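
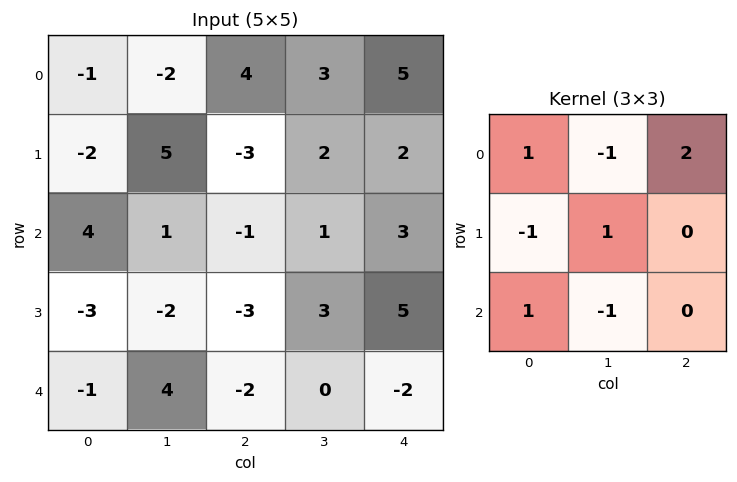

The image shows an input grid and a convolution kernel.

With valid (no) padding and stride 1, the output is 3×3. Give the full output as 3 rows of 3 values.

19 -6 14
-17 11 -5
-3 9 8

Output[0,0]: The receptive field on the input at this output position is [-1 -2 4 / -2 5 -3 / 4 1 -1]. Elementwise product with the kernel and sum: -1·1 + -2·-1 + 4·2 + -2·-1 + 5·1 + 4·1 + 1·-1.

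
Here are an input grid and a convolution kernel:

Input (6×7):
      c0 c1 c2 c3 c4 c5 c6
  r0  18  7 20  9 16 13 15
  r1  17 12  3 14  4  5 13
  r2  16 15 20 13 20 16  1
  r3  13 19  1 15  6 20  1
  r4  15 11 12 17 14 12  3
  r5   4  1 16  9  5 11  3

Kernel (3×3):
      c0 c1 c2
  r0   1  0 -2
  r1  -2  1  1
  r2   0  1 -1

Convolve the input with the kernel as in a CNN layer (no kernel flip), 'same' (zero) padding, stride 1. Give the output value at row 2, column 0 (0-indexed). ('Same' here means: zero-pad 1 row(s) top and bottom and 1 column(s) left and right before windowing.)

1

The receptive field on the zero-padded input at this output position is [0 17 12 / 0 16 15 / 0 13 19]. Elementwise product with the kernel and sum: 0·1 + 12·-2 + 0·-2 + 16·1 + 15·1 + 13·1 + 19·-1.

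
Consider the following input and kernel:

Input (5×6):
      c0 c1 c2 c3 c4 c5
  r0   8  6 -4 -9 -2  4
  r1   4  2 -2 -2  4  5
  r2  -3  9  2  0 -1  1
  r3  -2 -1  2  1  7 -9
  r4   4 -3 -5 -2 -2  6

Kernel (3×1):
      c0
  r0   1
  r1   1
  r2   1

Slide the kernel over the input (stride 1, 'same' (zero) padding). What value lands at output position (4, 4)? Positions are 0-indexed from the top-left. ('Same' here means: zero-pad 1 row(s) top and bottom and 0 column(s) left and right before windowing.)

5

The receptive field on the zero-padded input at this output position is [7 / -2 / 0]. Elementwise product with the kernel and sum: 7·1 + -2·1 + 0·1.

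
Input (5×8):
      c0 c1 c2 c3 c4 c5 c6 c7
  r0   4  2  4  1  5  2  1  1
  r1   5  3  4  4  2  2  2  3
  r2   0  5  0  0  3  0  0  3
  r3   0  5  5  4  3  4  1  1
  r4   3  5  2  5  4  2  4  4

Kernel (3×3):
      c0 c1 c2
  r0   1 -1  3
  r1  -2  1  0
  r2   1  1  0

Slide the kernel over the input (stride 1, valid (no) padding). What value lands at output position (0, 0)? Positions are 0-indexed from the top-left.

The receptive field on the input at this output position is [4 2 4 / 5 3 4 / 0 5 0]. Elementwise product with the kernel and sum: 4·1 + 2·-1 + 4·3 + 5·-2 + 3·1 + 0·1 + 5·1.

12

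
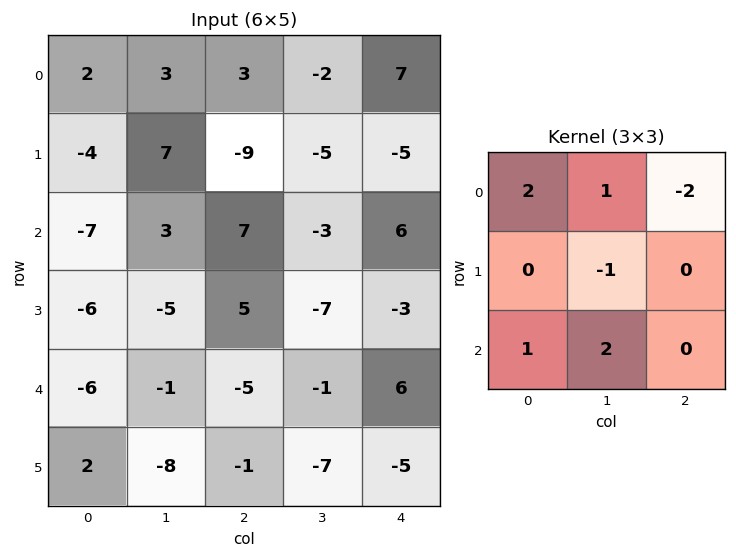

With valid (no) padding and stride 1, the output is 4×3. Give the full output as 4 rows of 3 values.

Output[0,0]: The receptive field on the input at this output position is [2 3 3 / -4 7 -9 / -7 3 7]. Elementwise product with the kernel and sum: 2·2 + 3·1 + 3·-2 + 7·-1 + -7·1 + 3·2.

-7 39 -4
-2 13 -19
-28 3 -1
-40 4 -5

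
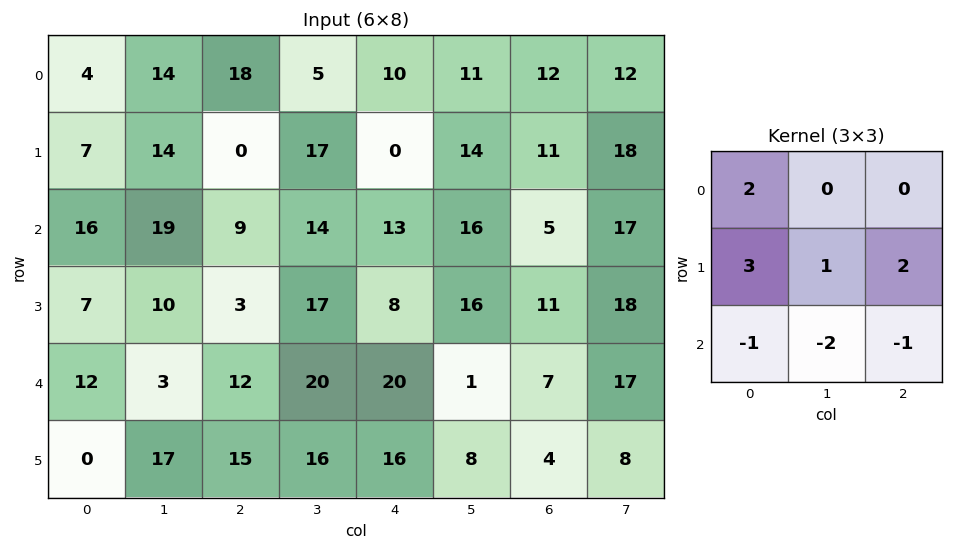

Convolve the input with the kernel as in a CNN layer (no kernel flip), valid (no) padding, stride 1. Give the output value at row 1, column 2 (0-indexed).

22

The receptive field on the input at this output position is [0 17 0 / 9 14 13 / 3 17 8]. Elementwise product with the kernel and sum: 0·2 + 9·3 + 14·1 + 13·2 + 3·-1 + 17·-2 + 8·-1.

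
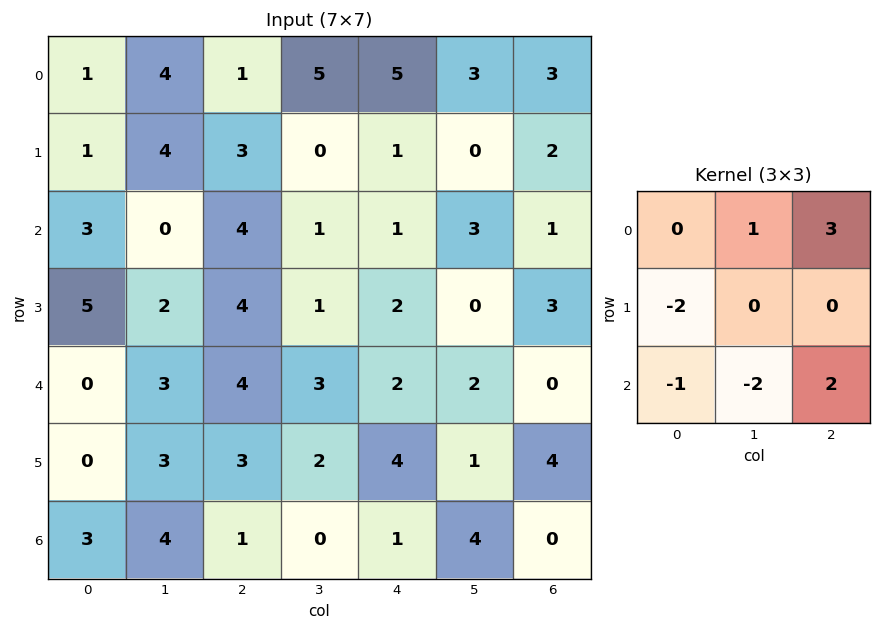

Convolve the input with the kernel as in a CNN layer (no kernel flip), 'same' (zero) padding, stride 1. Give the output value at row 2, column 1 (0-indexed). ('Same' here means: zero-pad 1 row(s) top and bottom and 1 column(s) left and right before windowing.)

The receptive field on the zero-padded input at this output position is [1 4 3 / 3 0 4 / 5 2 4]. Elementwise product with the kernel and sum: 4·1 + 3·3 + 3·-2 + 5·-1 + 2·-2 + 4·2.

6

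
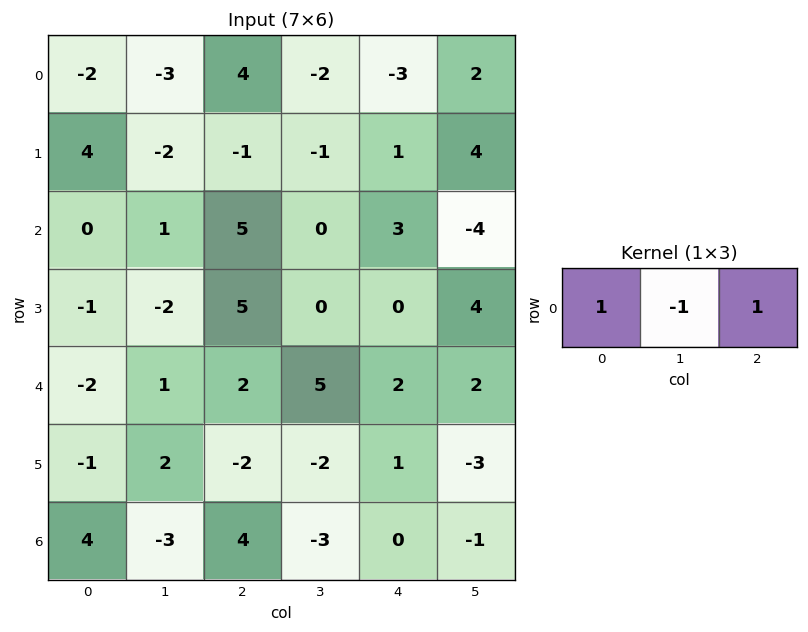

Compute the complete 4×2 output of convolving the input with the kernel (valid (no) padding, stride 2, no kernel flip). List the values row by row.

Output[0,0]: The receptive field on the input at this output position is [-2 -3 4]. Elementwise product with the kernel and sum: -2·1 + -3·-1 + 4·1.

5 3
4 8
-1 -1
11 7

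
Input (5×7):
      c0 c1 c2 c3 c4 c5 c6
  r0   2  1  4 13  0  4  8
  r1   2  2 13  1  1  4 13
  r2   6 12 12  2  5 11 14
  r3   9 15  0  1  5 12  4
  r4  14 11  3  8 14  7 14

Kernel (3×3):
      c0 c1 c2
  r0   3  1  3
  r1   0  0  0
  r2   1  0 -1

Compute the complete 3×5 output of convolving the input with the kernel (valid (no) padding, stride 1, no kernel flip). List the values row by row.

Output[0,0]: The receptive field on the input at this output position is [2 1 4 / 2 2 13 / 6 12 12]. Elementwise product with the kernel and sum: 2·3 + 1·1 + 4·3 + 6·1 + 12·-1.

13 56 32 42 19
56 36 38 5 47
77 57 42 45 68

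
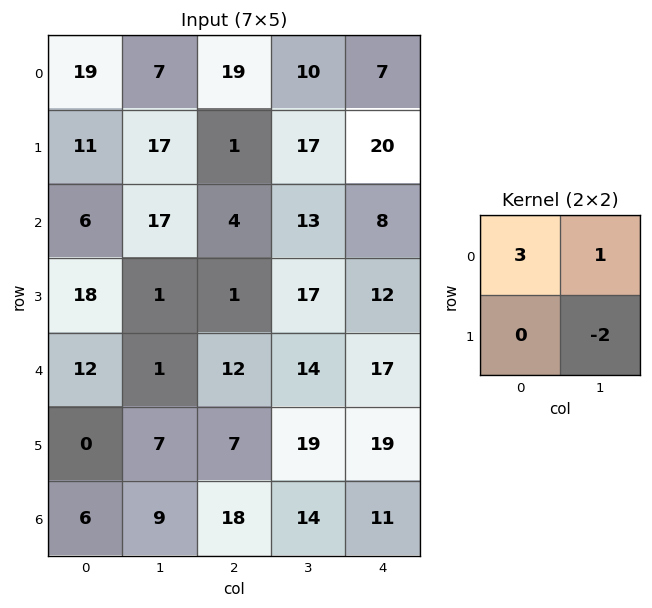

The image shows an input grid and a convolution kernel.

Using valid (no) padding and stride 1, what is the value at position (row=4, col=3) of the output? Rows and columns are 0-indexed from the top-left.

21

The receptive field on the input at this output position is [14 17 / 19 19]. Elementwise product with the kernel and sum: 14·3 + 17·1 + 19·-2.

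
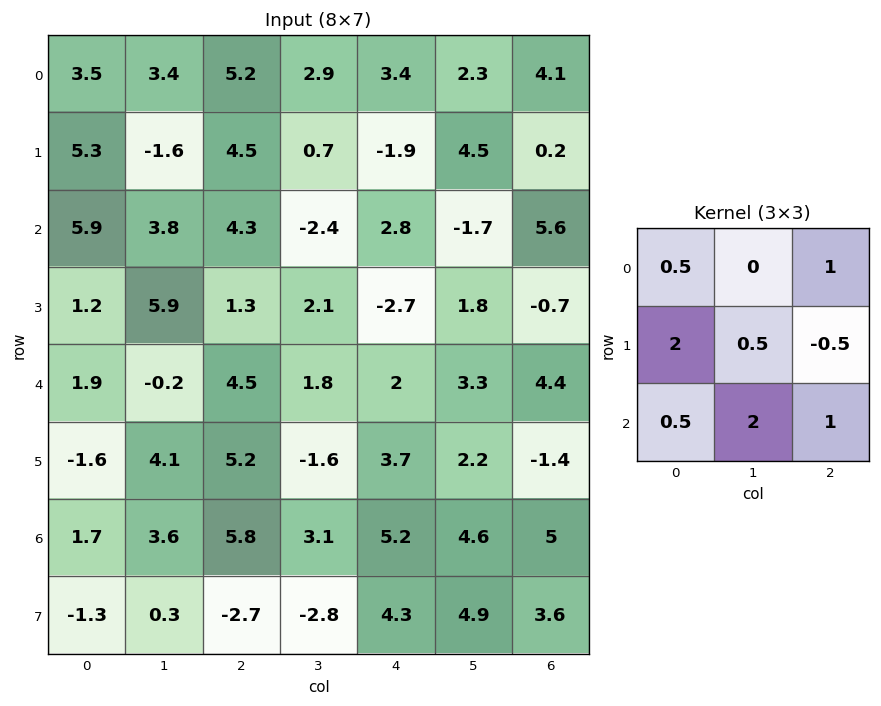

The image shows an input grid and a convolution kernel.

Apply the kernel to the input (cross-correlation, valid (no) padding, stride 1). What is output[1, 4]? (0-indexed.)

2.75

The receptive field on the input at this output position is [-1.9 4.5 0.2 / 2.8 -1.7 5.6 / -2.7 1.8 -0.7]. Elementwise product with the kernel and sum: -1.9·0.5 + 0.2·1 + 2.8·2 + -1.7·0.5 + 5.6·-0.5 + -2.7·0.5 + 1.8·2 + -0.7·1.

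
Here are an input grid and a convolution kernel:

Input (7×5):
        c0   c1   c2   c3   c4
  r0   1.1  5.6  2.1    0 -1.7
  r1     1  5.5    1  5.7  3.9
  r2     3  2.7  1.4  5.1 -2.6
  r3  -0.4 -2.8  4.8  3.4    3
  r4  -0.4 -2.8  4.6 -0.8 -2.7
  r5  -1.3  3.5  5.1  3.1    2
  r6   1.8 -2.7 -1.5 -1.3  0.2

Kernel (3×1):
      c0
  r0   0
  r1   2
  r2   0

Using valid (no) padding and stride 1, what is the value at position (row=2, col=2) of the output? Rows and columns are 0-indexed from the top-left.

9.6

The receptive field on the input at this output position is [1.4 / 4.8 / 4.6]. Elementwise product with the kernel and sum: 4.8·2.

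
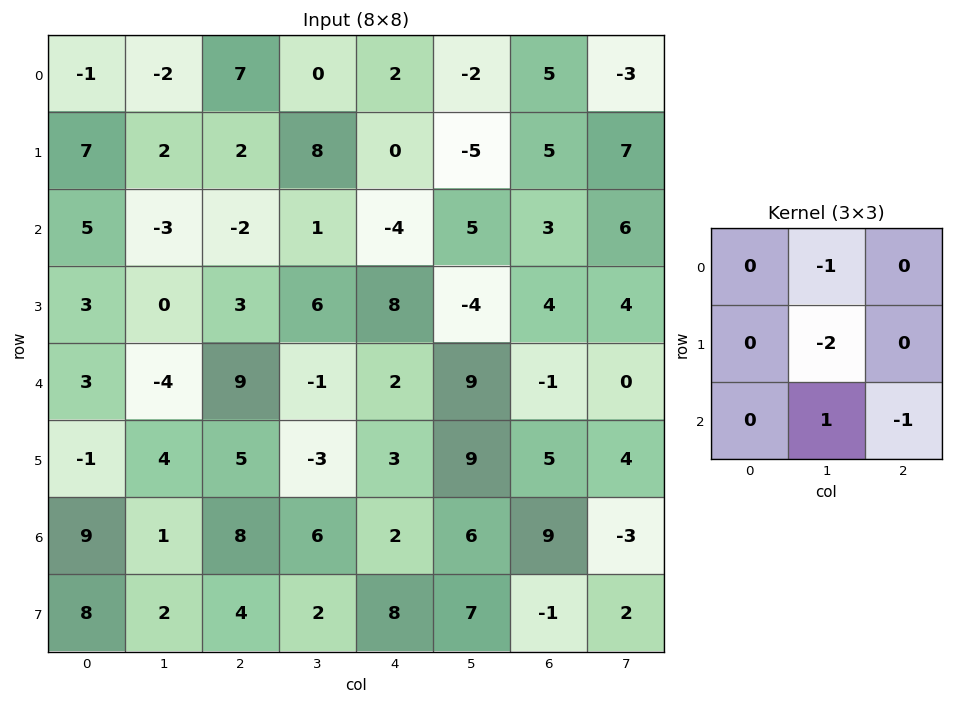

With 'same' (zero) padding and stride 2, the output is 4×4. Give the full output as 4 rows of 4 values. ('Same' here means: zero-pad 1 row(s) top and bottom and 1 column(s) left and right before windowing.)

Output[0,0]: The receptive field on the zero-padded input at this output position is [0 0 0 / 0 -1 -2 / 0 7 2]. Elementwise product with the kernel and sum: 0·-1 + -1·-2 + 7·1 + 2·-1.
Output[0,1]: The receptive field on the zero-padded input at this output position is [0 0 0 / -2 7 0 / 2 2 8]. Elementwise product with the kernel and sum: 0·-1 + 7·-2 + 2·1 + 8·-1.

7 -20 1 -12
-14 -1 20 -11
-14 -13 -18 -1
-11 -19 -6 -26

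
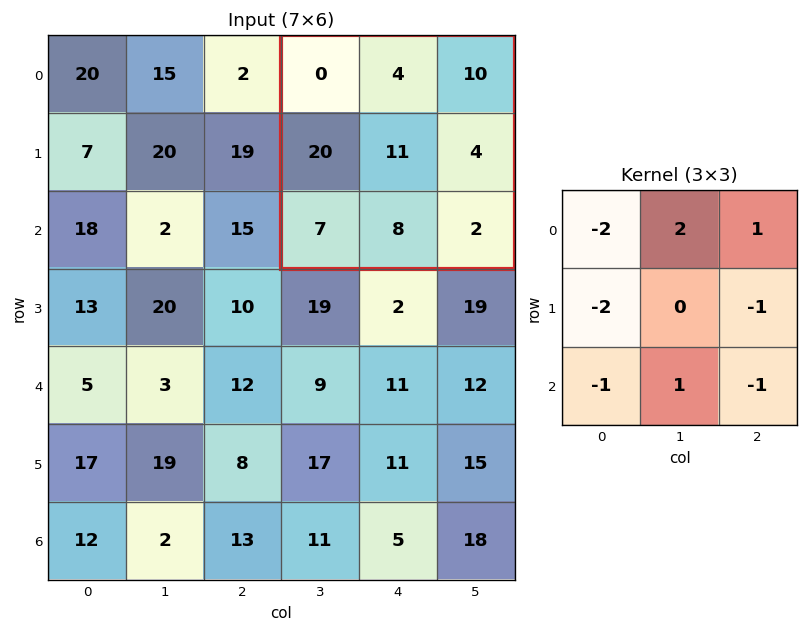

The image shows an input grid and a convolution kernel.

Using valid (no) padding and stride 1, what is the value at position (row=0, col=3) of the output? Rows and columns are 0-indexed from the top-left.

The receptive field on the input at this output position is [0 4 10 / 20 11 4 / 7 8 2]. Elementwise product with the kernel and sum: 0·-2 + 4·2 + 10·1 + 20·-2 + 4·-1 + 7·-1 + 8·1 + 2·-1.

-27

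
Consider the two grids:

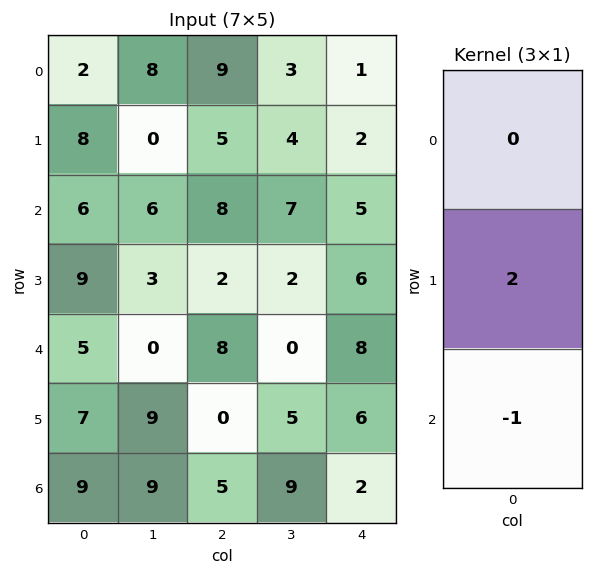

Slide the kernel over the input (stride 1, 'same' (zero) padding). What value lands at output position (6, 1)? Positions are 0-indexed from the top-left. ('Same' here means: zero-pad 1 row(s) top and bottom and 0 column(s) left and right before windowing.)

18

The receptive field on the zero-padded input at this output position is [9 / 9 / 0]. Elementwise product with the kernel and sum: 9·2 + 0·-1.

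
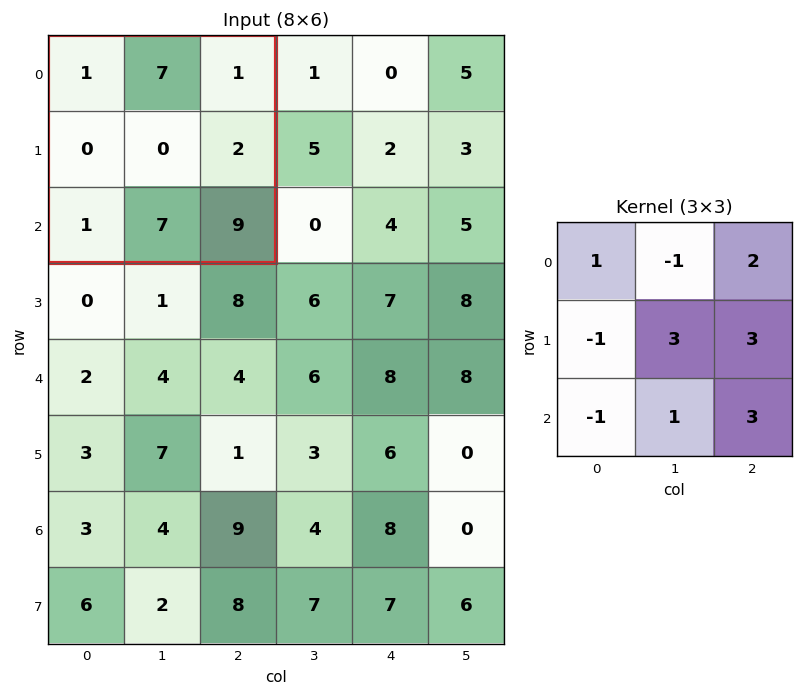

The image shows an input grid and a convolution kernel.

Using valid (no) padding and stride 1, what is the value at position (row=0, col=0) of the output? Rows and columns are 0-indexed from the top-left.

35

The receptive field on the input at this output position is [1 7 1 / 0 0 2 / 1 7 9]. Elementwise product with the kernel and sum: 1·1 + 7·-1 + 1·2 + 0·-1 + 0·3 + 2·3 + 1·-1 + 7·1 + 9·3.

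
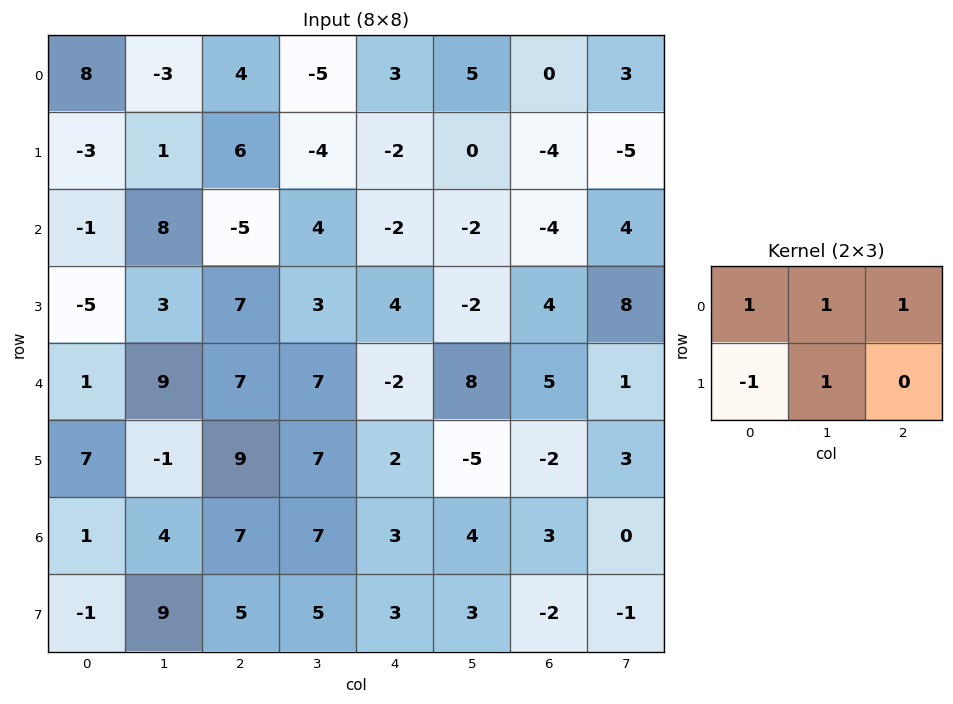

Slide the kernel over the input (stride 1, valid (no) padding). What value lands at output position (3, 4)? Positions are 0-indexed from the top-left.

The receptive field on the input at this output position is [4 -2 4 / -2 8 5]. Elementwise product with the kernel and sum: 4·1 + -2·1 + 4·1 + -2·-1 + 8·1.

16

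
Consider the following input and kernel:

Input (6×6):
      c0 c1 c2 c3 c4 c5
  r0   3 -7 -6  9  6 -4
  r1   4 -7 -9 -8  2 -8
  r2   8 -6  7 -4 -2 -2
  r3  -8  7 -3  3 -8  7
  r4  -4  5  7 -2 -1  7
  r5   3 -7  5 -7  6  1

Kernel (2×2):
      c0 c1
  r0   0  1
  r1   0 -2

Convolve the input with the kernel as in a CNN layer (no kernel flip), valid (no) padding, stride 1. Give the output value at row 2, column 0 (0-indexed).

The receptive field on the input at this output position is [8 -6 / -8 7]. Elementwise product with the kernel and sum: -6·1 + 7·-2.

-20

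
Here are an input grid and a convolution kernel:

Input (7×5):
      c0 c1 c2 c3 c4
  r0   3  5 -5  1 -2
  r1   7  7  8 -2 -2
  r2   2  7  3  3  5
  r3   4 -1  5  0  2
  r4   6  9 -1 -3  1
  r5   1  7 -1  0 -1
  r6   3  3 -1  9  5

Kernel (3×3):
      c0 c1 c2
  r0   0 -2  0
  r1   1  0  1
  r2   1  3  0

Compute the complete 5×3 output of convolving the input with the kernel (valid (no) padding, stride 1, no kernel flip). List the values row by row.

28 31 16
-8 8 17
28 -1 -9
29 0 -1
-6 9 30

Output[0,0]: The receptive field on the input at this output position is [3 5 -5 / 7 7 8 / 2 7 3]. Elementwise product with the kernel and sum: 5·-2 + 7·1 + 8·1 + 2·1 + 7·3.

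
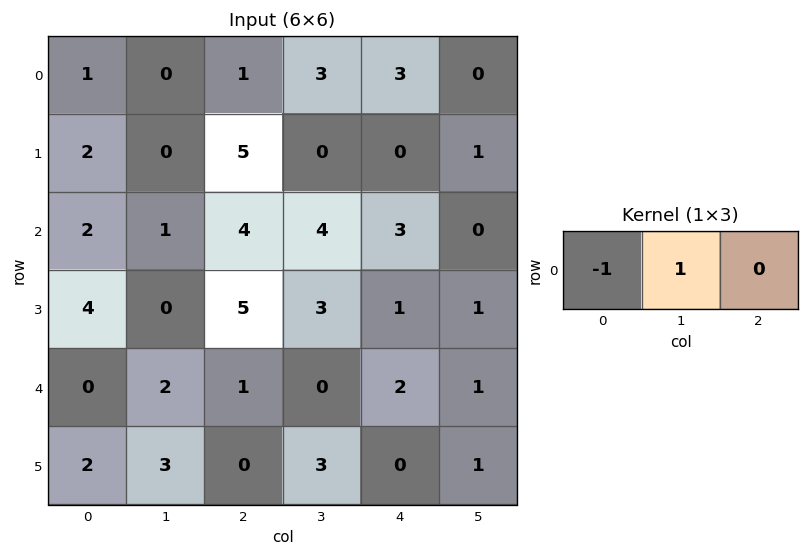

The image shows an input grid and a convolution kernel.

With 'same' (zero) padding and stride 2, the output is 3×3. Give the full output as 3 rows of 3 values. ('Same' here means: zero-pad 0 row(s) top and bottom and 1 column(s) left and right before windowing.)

Output[0,0]: The receptive field on the zero-padded input at this output position is [0 1 0]. Elementwise product with the kernel and sum: 0·-1 + 1·1.

1 1 0
2 3 -1
0 -1 2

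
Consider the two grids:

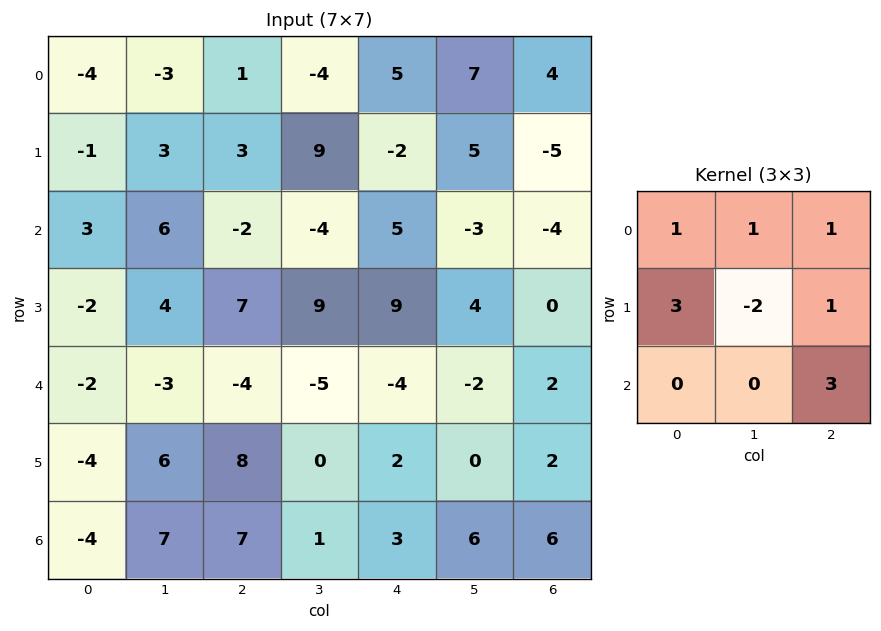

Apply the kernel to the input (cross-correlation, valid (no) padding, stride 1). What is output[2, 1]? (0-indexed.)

-8

The receptive field on the input at this output position is [6 -2 -4 / 4 7 9 / -3 -4 -5]. Elementwise product with the kernel and sum: 6·1 + -2·1 + -4·1 + 4·3 + 7·-2 + 9·1 + -5·3.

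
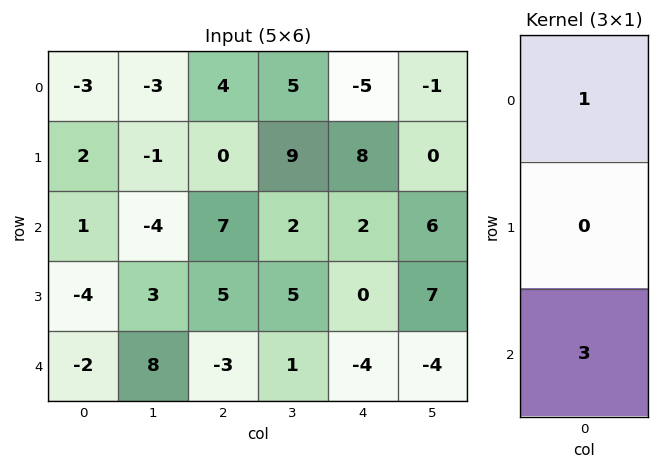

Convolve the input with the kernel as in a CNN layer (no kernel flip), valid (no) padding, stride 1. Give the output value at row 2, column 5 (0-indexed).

-6

The receptive field on the input at this output position is [6 / 7 / -4]. Elementwise product with the kernel and sum: 6·1 + -4·3.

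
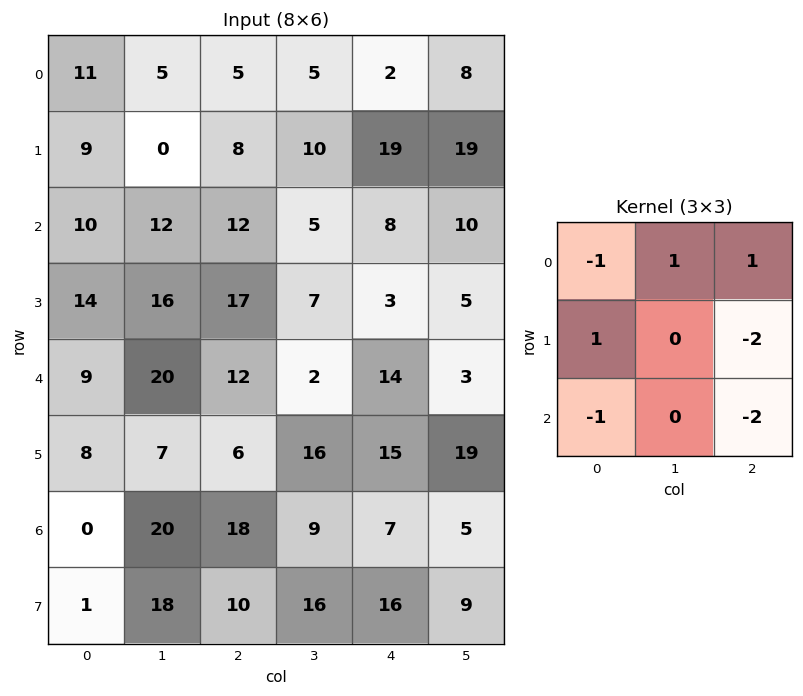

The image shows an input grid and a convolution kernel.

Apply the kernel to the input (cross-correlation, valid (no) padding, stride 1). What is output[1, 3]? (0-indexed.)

The receptive field on the input at this output position is [10 19 19 / 5 8 10 / 7 3 5]. Elementwise product with the kernel and sum: 10·-1 + 19·1 + 19·1 + 5·1 + 10·-2 + 7·-1 + 5·-2.

-4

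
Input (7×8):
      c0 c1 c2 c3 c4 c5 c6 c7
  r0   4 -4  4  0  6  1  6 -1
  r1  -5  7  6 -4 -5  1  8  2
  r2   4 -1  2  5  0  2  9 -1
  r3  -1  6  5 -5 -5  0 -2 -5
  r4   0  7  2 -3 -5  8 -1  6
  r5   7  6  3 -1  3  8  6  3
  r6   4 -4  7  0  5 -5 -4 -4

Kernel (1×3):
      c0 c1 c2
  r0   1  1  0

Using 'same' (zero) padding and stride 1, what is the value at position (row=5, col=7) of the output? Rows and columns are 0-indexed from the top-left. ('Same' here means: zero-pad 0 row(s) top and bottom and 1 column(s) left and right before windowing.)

The receptive field on the zero-padded input at this output position is [6 3 0]. Elementwise product with the kernel and sum: 6·1 + 3·1.

9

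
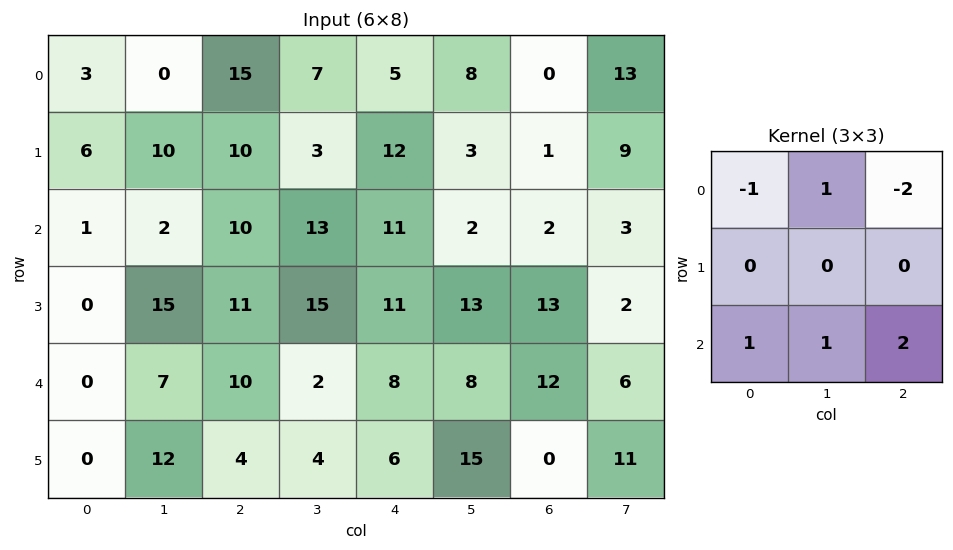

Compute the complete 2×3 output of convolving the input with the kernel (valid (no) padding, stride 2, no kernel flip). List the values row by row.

-10 27 20
8 9 27

Output[0,0]: The receptive field on the input at this output position is [3 0 15 / 6 10 10 / 1 2 10]. Elementwise product with the kernel and sum: 3·-1 + 0·1 + 15·-2 + 1·1 + 2·1 + 10·2.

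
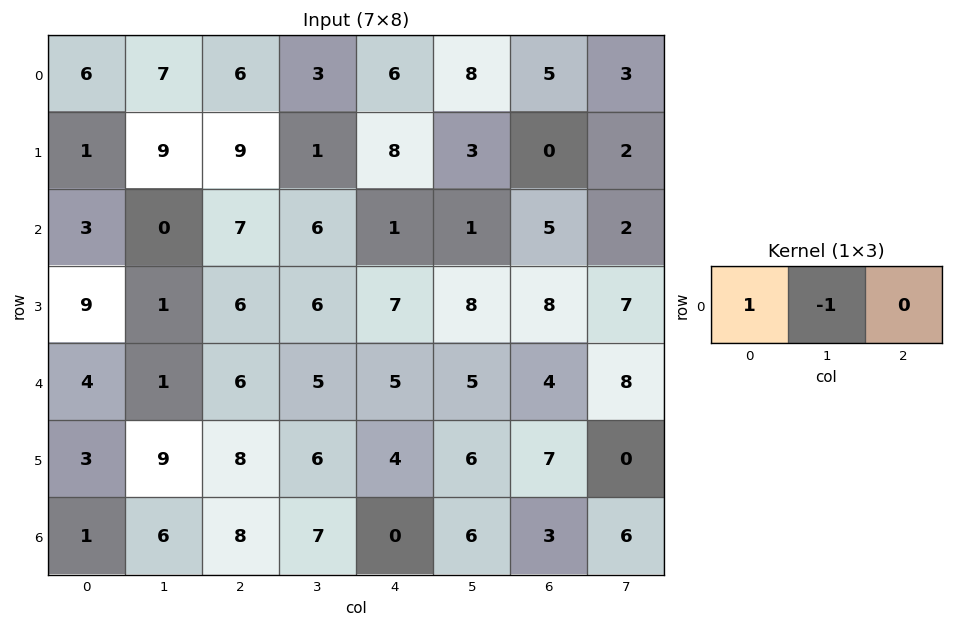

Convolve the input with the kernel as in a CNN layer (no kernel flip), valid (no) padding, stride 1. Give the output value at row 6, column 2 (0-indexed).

The receptive field on the input at this output position is [8 7 0]. Elementwise product with the kernel and sum: 8·1 + 7·-1.

1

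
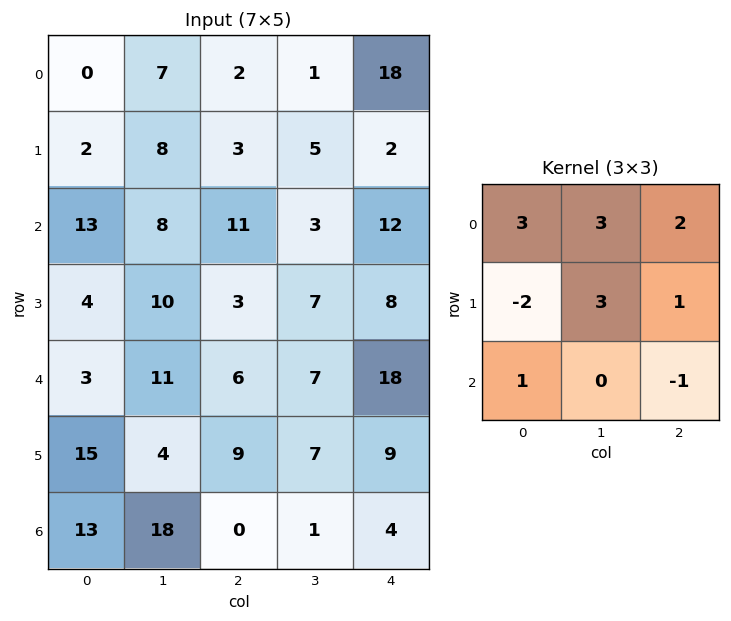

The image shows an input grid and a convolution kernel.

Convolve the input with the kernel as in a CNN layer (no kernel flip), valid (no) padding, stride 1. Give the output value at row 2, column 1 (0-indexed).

63

The receptive field on the input at this output position is [8 11 3 / 10 3 7 / 11 6 7]. Elementwise product with the kernel and sum: 8·3 + 11·3 + 3·2 + 10·-2 + 3·3 + 7·1 + 11·1 + 7·-1.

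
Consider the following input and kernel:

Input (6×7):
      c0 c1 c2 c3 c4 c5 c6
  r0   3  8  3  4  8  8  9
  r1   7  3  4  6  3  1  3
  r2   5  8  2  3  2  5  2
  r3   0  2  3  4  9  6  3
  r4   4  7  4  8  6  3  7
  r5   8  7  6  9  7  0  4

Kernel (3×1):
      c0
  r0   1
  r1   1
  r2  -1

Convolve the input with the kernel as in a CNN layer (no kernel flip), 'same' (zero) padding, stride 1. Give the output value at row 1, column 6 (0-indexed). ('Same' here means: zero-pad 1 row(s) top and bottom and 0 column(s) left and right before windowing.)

The receptive field on the zero-padded input at this output position is [9 / 3 / 2]. Elementwise product with the kernel and sum: 9·1 + 3·1 + 2·-1.

10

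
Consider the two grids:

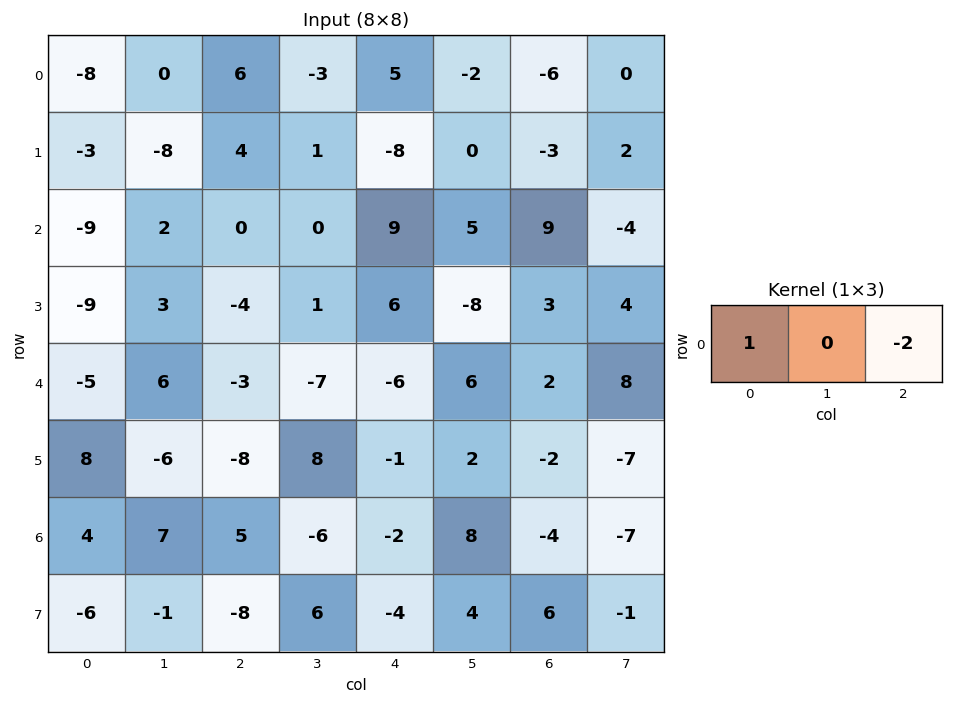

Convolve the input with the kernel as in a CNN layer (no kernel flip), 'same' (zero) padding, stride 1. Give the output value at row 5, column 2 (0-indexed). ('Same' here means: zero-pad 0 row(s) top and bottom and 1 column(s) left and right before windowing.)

-22

The receptive field on the zero-padded input at this output position is [-6 -8 8]. Elementwise product with the kernel and sum: -6·1 + 8·-2.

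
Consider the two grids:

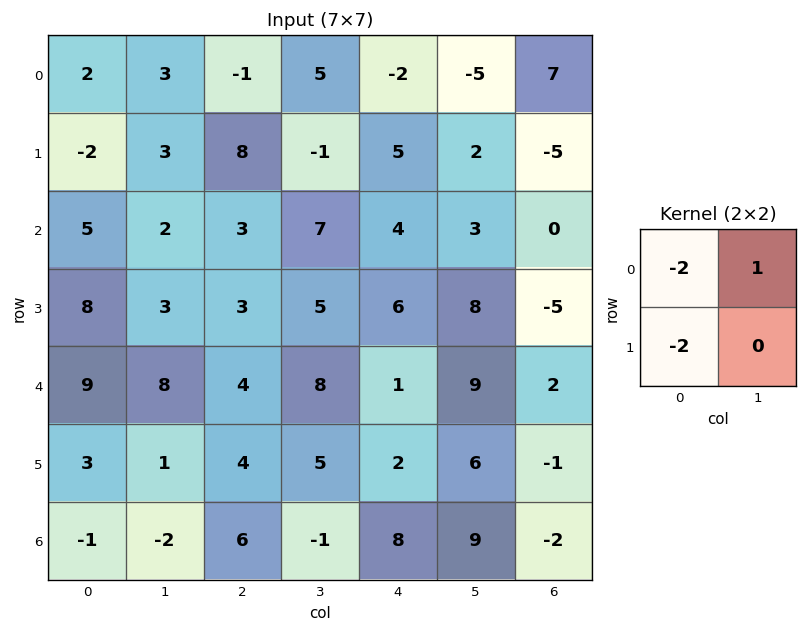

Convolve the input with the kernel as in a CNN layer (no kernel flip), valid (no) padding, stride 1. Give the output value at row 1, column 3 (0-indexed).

The receptive field on the input at this output position is [-1 5 / 7 4]. Elementwise product with the kernel and sum: -1·-2 + 5·1 + 7·-2.

-7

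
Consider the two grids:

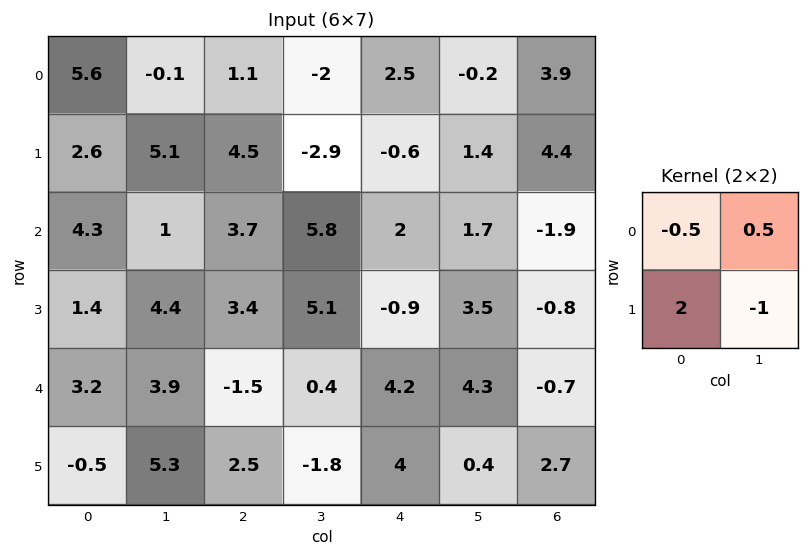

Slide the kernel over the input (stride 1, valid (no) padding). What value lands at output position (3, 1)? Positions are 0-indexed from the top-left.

The receptive field on the input at this output position is [4.4 3.4 / 3.9 -1.5]. Elementwise product with the kernel and sum: 4.4·-0.5 + 3.4·0.5 + 3.9·2 + -1.5·-1.

8.8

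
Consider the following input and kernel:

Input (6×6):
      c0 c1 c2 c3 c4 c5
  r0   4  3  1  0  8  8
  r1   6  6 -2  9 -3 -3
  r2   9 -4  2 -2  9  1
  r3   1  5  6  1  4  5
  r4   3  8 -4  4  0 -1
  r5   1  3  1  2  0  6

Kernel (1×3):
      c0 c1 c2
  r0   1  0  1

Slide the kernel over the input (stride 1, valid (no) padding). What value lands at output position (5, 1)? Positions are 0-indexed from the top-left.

5

The receptive field on the input at this output position is [3 1 2]. Elementwise product with the kernel and sum: 3·1 + 2·1.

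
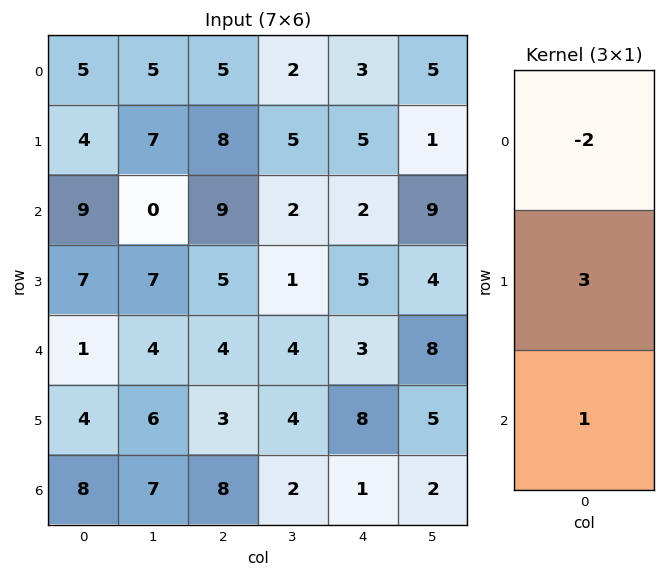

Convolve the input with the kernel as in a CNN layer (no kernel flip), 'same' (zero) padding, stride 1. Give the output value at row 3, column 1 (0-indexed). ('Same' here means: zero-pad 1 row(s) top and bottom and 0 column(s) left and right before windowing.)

25

The receptive field on the zero-padded input at this output position is [0 / 7 / 4]. Elementwise product with the kernel and sum: 0·-2 + 7·3 + 4·1.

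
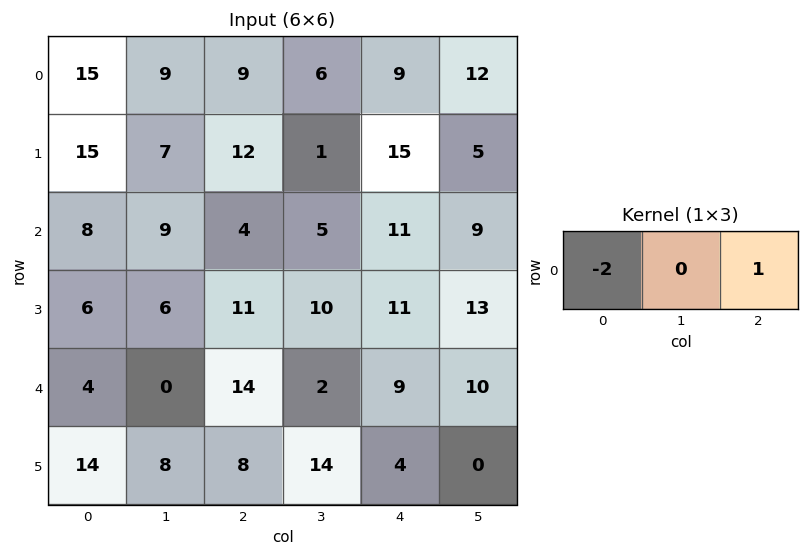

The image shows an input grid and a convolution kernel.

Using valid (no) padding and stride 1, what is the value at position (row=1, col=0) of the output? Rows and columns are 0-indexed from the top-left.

-18

The receptive field on the input at this output position is [15 7 12]. Elementwise product with the kernel and sum: 15·-2 + 12·1.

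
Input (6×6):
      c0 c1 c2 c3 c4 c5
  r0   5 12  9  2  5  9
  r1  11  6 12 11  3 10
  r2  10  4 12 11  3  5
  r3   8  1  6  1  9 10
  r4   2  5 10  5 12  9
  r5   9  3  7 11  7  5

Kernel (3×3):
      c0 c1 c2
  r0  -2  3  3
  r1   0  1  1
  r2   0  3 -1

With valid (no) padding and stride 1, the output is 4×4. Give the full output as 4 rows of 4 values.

Output[0,0]: The receptive field on the input at this output position is [5 12 9 / 11 6 12 / 10 4 12]. Elementwise product with the kernel and sum: 5·-2 + 12·3 + 9·3 + 6·1 + 12·1 + 4·3 + 12·-1.
Output[0,1]: The receptive field on the input at this output position is [12 9 2 / 6 12 11 / 4 12 11]. Elementwise product with the kernel and sum: 12·-2 + 9·3 + 2·3 + 12·1 + 11·1 + 12·3 + 11·-1.

71 57 47 55
45 97 26 42
40 93 31 48
22 44 61 92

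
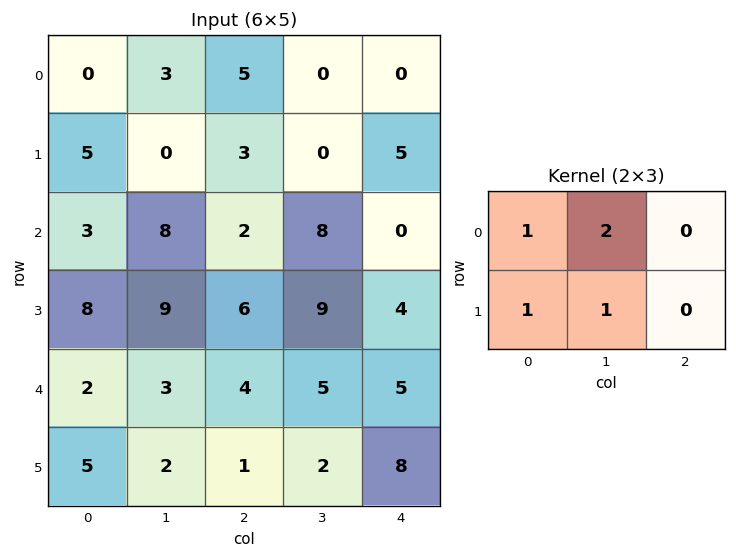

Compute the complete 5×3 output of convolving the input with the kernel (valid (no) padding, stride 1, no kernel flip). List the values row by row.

Output[0,0]: The receptive field on the input at this output position is [0 3 5 / 5 0 3]. Elementwise product with the kernel and sum: 0·1 + 3·2 + 5·1 + 0·1.

11 16 8
16 16 13
36 27 33
31 28 33
15 14 17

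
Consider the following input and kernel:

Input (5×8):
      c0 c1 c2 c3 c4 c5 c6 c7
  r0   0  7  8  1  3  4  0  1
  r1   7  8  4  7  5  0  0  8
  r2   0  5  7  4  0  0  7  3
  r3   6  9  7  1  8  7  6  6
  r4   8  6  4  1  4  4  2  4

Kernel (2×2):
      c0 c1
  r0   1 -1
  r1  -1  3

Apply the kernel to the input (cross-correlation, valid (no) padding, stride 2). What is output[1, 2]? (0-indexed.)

13

The receptive field on the input at this output position is [0 0 / 8 7]. Elementwise product with the kernel and sum: 0·1 + 0·-1 + 8·-1 + 7·3.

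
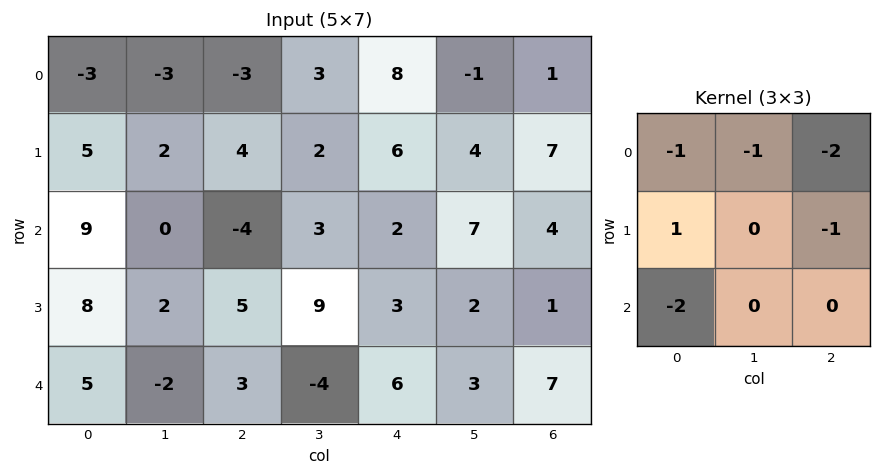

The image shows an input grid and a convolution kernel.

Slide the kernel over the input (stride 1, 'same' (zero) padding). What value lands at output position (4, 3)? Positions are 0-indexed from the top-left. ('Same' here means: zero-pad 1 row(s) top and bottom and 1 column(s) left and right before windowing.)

The receptive field on the zero-padded input at this output position is [5 9 3 / 3 -4 6 / 0 0 0]. Elementwise product with the kernel and sum: 5·-1 + 9·-1 + 3·-2 + 3·1 + 6·-1 + 0·-2.

-23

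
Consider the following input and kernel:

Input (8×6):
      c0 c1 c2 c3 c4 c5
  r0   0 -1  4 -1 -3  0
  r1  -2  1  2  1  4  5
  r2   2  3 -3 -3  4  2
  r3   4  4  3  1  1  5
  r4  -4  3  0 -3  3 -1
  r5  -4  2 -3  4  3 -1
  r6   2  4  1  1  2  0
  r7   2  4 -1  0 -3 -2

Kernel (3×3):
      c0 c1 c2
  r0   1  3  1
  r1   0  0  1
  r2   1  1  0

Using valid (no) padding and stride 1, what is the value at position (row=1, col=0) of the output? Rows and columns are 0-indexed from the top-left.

8

The receptive field on the input at this output position is [-2 1 2 / 2 3 -3 / 4 4 3]. Elementwise product with the kernel and sum: -2·1 + 1·3 + 2·1 + -3·1 + 4·1 + 4·1.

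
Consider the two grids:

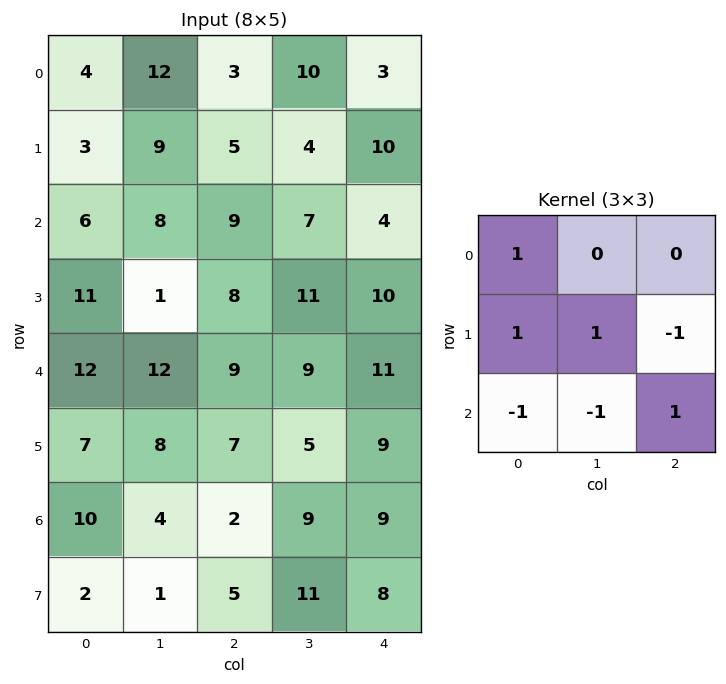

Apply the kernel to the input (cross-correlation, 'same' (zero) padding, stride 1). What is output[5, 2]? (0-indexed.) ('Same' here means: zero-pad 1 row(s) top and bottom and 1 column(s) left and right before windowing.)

25

The receptive field on the zero-padded input at this output position is [12 9 9 / 8 7 5 / 4 2 9]. Elementwise product with the kernel and sum: 12·1 + 8·1 + 7·1 + 5·-1 + 4·-1 + 2·-1 + 9·1.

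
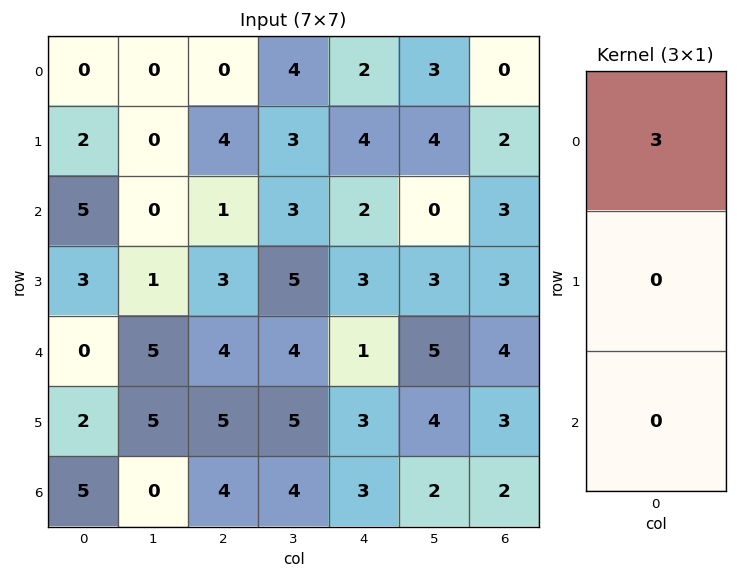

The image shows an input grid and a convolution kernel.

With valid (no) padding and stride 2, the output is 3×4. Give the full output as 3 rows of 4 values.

Output[0,0]: The receptive field on the input at this output position is [0 / 2 / 5]. Elementwise product with the kernel and sum: 0·3.
Output[0,1]: The receptive field on the input at this output position is [0 / 4 / 1]. Elementwise product with the kernel and sum: 0·3.

0 0 6 0
15 3 6 9
0 12 3 12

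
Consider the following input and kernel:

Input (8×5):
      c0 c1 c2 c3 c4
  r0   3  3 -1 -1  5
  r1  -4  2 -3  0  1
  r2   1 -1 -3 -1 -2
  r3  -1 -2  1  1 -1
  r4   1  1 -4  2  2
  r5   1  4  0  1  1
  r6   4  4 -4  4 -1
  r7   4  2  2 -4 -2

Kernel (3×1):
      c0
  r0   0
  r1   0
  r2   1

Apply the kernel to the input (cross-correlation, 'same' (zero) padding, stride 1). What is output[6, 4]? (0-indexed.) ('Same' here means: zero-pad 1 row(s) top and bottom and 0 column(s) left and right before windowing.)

The receptive field on the zero-padded input at this output position is [1 / -1 / -2]. Elementwise product with the kernel and sum: -2·1.

-2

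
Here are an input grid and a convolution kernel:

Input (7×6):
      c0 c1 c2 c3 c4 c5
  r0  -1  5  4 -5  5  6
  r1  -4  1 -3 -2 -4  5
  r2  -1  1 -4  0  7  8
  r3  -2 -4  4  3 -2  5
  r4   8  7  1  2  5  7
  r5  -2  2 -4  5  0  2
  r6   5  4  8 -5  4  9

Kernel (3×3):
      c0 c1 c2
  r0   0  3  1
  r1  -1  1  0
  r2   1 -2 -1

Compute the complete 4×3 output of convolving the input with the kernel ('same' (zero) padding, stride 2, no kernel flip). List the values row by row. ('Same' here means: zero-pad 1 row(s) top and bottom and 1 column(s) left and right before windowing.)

6 8 11
-4 -31 2
0 14 5
1 -3 11

Output[0,0]: The receptive field on the zero-padded input at this output position is [0 0 0 / 0 -1 5 / 0 -4 1]. Elementwise product with the kernel and sum: 0·3 + 0·1 + 0·-1 + -1·1 + 0·1 + -4·-2 + 1·-1.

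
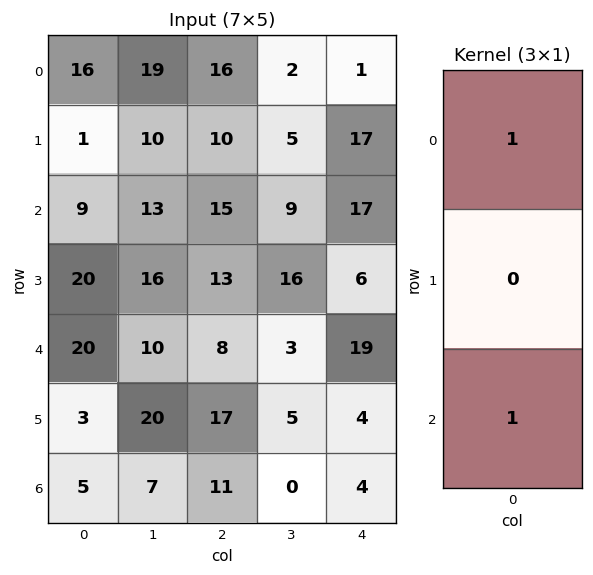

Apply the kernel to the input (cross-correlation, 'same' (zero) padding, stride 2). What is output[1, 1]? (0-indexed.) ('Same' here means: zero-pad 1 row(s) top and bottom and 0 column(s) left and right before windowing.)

23

The receptive field on the zero-padded input at this output position is [10 / 15 / 13]. Elementwise product with the kernel and sum: 10·1 + 13·1.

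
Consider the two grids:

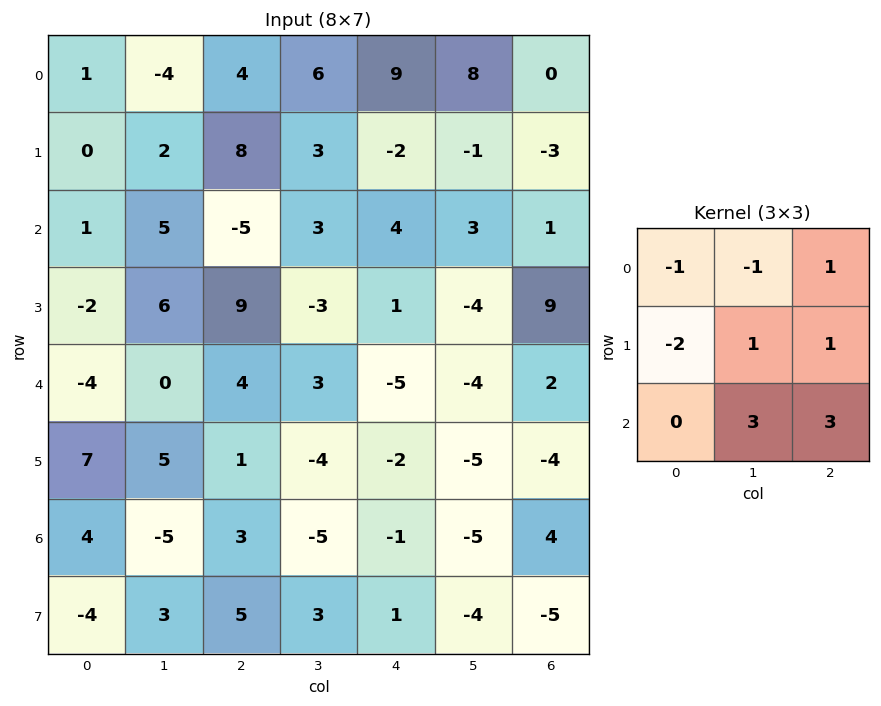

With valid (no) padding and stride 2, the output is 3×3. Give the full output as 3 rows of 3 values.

Output[0,0]: The receptive field on the input at this output position is [1 -4 4 / 0 2 8 / 1 5 -5]. Elementwise product with the kernel and sum: 1·-1 + -4·-1 + 4·1 + 0·-2 + 2·1 + 8·1 + 5·3 + -5·3.
Output[0,1]: The receptive field on the input at this output position is [4 6 9 / 8 3 -2 / -5 3 4]. Elementwise product with the kernel and sum: 4·-1 + 6·-1 + 9·1 + 8·-2 + 3·1 + -2·1 + 3·3 + 4·3.

17 5 -5
20 -20 -9
-6 -38 3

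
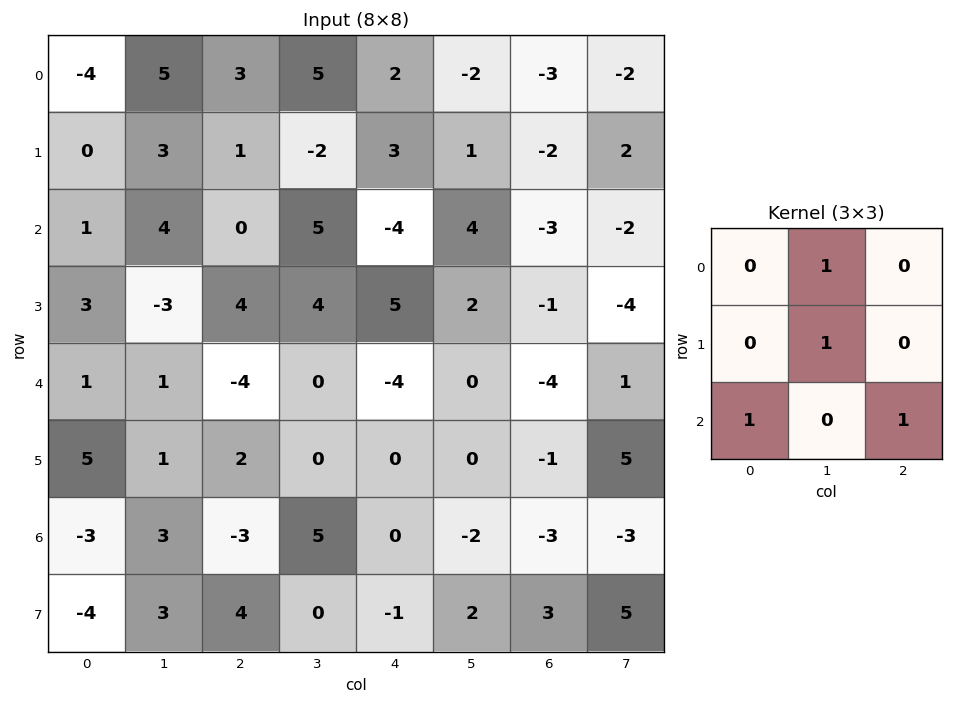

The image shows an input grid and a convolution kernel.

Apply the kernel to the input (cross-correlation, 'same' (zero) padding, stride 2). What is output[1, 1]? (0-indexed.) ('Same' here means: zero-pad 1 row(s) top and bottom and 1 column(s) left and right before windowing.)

The receptive field on the zero-padded input at this output position is [3 1 -2 / 4 0 5 / -3 4 4]. Elementwise product with the kernel and sum: 1·1 + 0·1 + -3·1 + 4·1.

2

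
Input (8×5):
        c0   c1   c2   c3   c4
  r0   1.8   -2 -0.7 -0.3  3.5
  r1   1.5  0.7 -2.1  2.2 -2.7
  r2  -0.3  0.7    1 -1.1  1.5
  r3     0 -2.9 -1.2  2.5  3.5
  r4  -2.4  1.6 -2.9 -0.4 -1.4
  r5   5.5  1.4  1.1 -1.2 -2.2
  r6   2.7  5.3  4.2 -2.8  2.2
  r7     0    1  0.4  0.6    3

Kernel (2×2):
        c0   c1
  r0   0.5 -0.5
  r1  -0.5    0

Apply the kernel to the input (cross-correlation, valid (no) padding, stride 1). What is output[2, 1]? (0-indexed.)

The receptive field on the input at this output position is [0.7 1 / -2.9 -1.2]. Elementwise product with the kernel and sum: 0.7·0.5 + 1·-0.5 + -2.9·-0.5.

1.3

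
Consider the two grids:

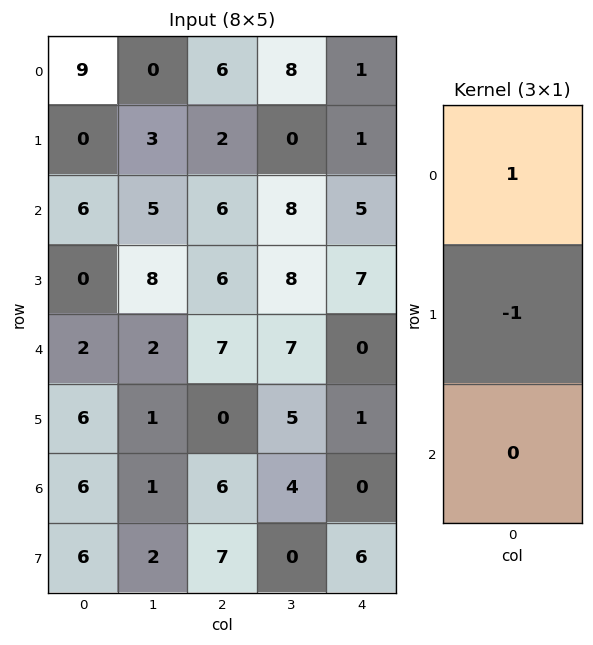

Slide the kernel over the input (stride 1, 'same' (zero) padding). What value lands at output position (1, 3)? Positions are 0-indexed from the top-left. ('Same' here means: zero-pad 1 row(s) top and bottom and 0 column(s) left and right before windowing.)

The receptive field on the zero-padded input at this output position is [8 / 0 / 8]. Elementwise product with the kernel and sum: 8·1 + 0·-1.

8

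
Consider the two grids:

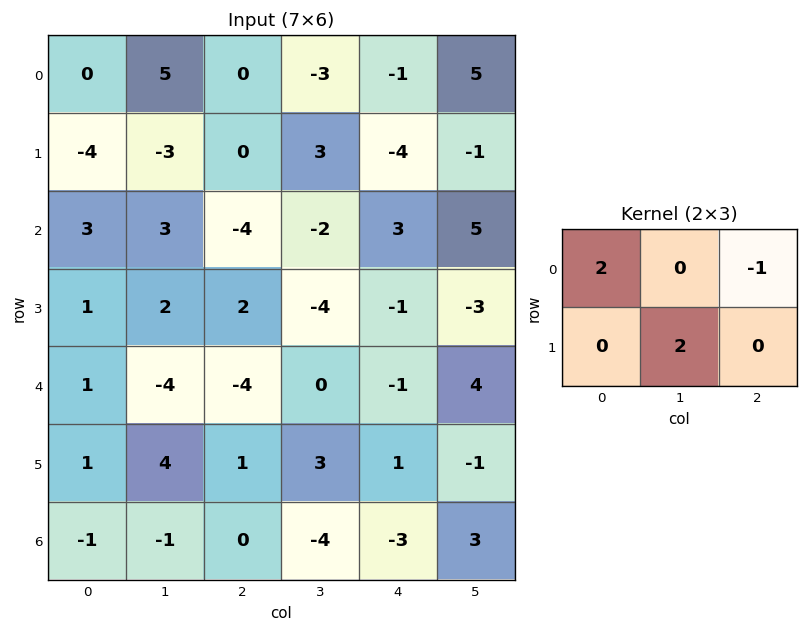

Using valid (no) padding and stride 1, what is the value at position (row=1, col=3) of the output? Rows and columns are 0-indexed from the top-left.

13

The receptive field on the input at this output position is [3 -4 -1 / -2 3 5]. Elementwise product with the kernel and sum: 3·2 + -1·-1 + 3·2.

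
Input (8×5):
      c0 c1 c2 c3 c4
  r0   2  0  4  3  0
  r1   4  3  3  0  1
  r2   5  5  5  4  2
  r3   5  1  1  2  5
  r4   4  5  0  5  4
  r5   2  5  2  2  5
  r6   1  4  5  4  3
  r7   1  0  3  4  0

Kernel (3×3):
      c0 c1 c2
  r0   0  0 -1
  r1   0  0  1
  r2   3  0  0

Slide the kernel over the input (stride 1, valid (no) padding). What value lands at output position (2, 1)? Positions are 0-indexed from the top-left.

13

The receptive field on the input at this output position is [5 5 4 / 1 1 2 / 5 0 5]. Elementwise product with the kernel and sum: 4·-1 + 2·1 + 5·3.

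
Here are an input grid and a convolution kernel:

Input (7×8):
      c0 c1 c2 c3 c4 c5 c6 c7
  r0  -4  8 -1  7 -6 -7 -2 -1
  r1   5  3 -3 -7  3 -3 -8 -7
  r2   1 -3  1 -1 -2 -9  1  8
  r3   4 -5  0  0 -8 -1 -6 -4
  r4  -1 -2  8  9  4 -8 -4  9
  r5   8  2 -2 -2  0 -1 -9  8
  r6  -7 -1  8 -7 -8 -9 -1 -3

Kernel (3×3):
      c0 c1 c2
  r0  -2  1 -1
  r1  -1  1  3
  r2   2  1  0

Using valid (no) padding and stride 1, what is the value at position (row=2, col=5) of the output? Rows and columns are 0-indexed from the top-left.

The receptive field on the input at this output position is [-9 1 8 / -1 -6 -4 / -8 -4 9]. Elementwise product with the kernel and sum: -9·-2 + 1·1 + 8·-1 + -1·-1 + -6·1 + -4·3 + -8·2 + -4·1.

-26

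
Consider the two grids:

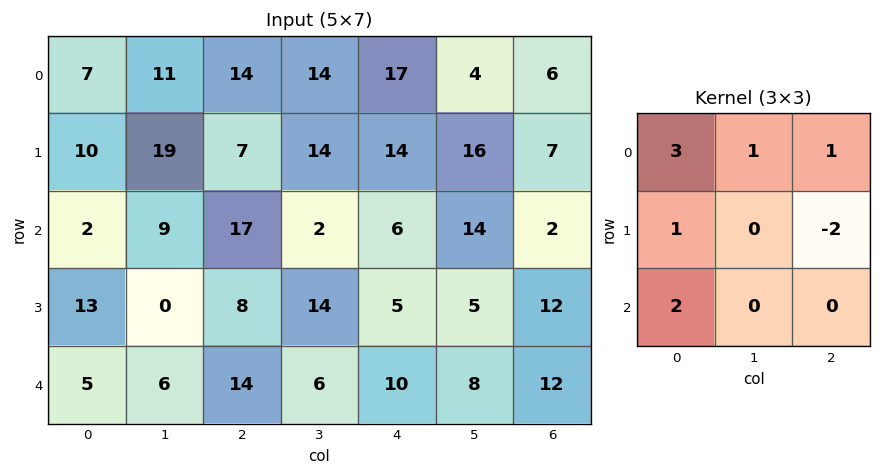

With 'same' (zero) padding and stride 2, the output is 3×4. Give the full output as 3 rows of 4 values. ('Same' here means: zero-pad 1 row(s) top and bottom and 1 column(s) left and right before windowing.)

-22 21 34 36
11 83 74 79
1 16 42 35

Output[0,0]: The receptive field on the zero-padded input at this output position is [0 0 0 / 0 7 11 / 0 10 19]. Elementwise product with the kernel and sum: 0·3 + 0·1 + 0·1 + 0·1 + 11·-2 + 0·2.
Output[0,1]: The receptive field on the zero-padded input at this output position is [0 0 0 / 11 14 14 / 19 7 14]. Elementwise product with the kernel and sum: 0·3 + 0·1 + 0·1 + 11·1 + 14·-2 + 19·2.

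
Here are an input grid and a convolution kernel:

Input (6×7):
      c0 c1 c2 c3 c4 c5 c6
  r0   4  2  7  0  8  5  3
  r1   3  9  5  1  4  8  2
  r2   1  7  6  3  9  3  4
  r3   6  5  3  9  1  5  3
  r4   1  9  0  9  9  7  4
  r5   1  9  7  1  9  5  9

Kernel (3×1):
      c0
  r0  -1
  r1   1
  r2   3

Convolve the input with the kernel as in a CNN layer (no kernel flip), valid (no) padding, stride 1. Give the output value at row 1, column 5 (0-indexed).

The receptive field on the input at this output position is [8 / 3 / 5]. Elementwise product with the kernel and sum: 8·-1 + 3·1 + 5·3.

10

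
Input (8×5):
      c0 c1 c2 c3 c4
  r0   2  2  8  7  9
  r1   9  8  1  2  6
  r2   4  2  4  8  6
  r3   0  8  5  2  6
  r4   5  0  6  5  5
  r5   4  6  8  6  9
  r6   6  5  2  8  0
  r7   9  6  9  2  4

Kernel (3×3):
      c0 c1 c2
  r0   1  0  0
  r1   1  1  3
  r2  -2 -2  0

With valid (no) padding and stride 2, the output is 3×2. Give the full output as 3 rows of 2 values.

10 5
17 7
17 27

Output[0,0]: The receptive field on the input at this output position is [2 2 8 / 9 8 1 / 4 2 4]. Elementwise product with the kernel and sum: 2·1 + 9·1 + 8·1 + 1·3 + 4·-2 + 2·-2.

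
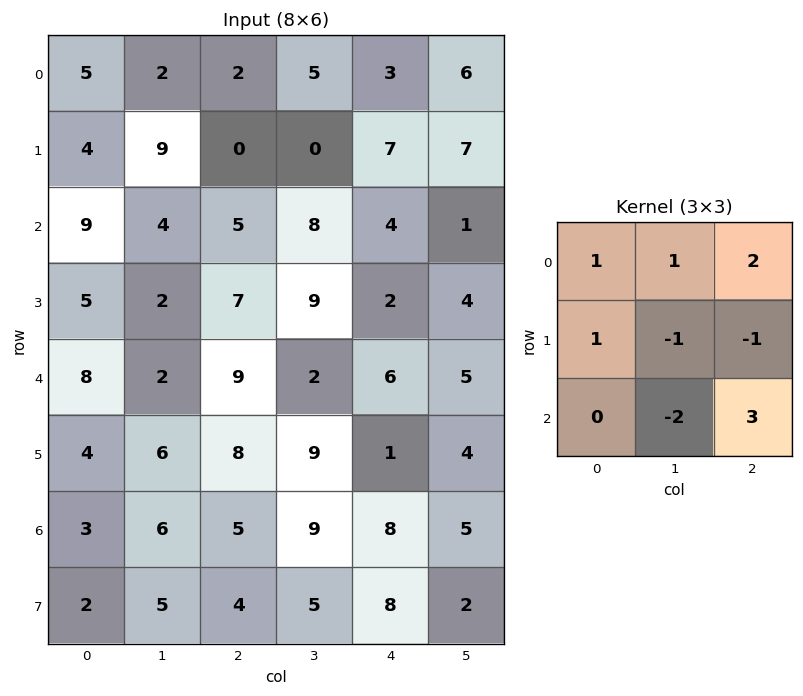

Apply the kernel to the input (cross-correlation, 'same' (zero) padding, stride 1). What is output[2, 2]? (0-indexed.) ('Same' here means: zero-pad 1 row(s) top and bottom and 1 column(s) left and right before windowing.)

The receptive field on the zero-padded input at this output position is [9 0 0 / 4 5 8 / 2 7 9]. Elementwise product with the kernel and sum: 9·1 + 0·1 + 0·2 + 4·1 + 5·-1 + 8·-1 + 7·-2 + 9·3.

13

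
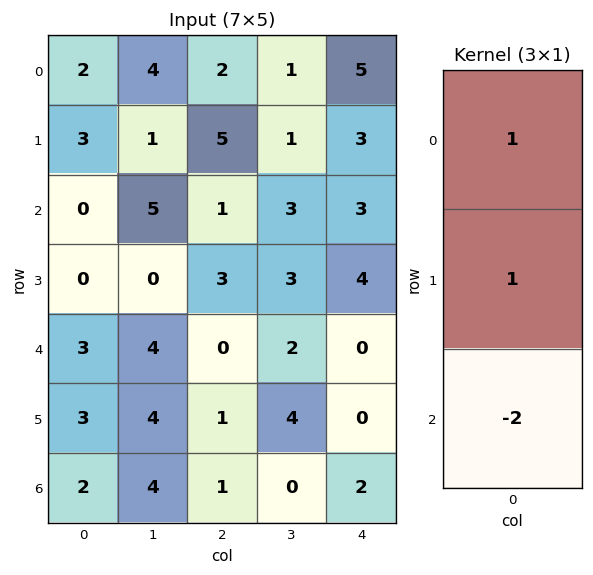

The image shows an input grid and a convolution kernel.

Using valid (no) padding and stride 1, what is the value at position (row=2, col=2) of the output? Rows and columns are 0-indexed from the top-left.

4

The receptive field on the input at this output position is [1 / 3 / 0]. Elementwise product with the kernel and sum: 1·1 + 3·1 + 0·-2.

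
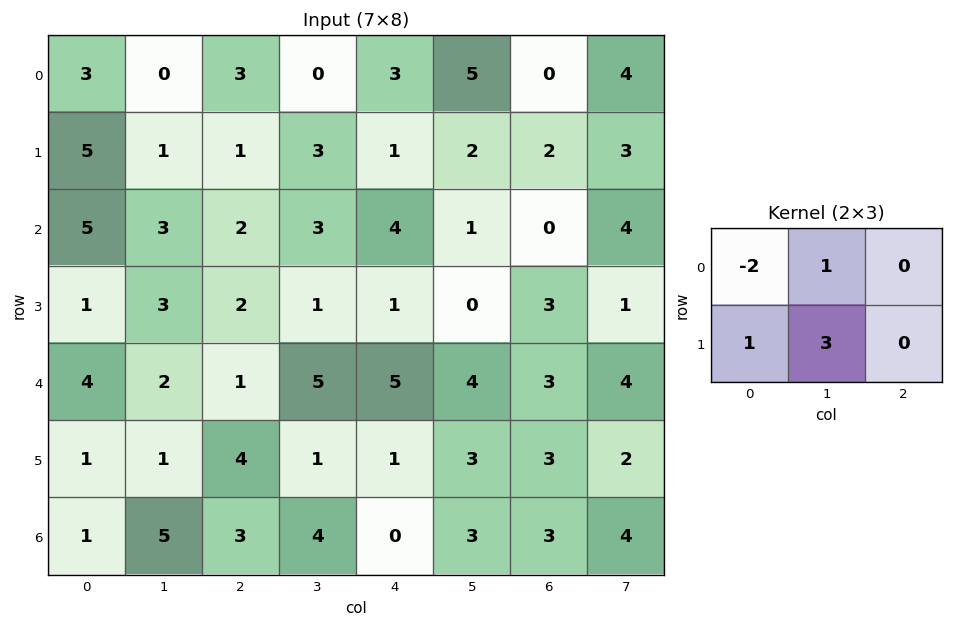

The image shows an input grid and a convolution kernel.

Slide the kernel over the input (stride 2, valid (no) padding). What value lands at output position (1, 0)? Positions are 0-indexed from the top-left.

3

The receptive field on the input at this output position is [5 3 2 / 1 3 2]. Elementwise product with the kernel and sum: 5·-2 + 3·1 + 1·1 + 3·3.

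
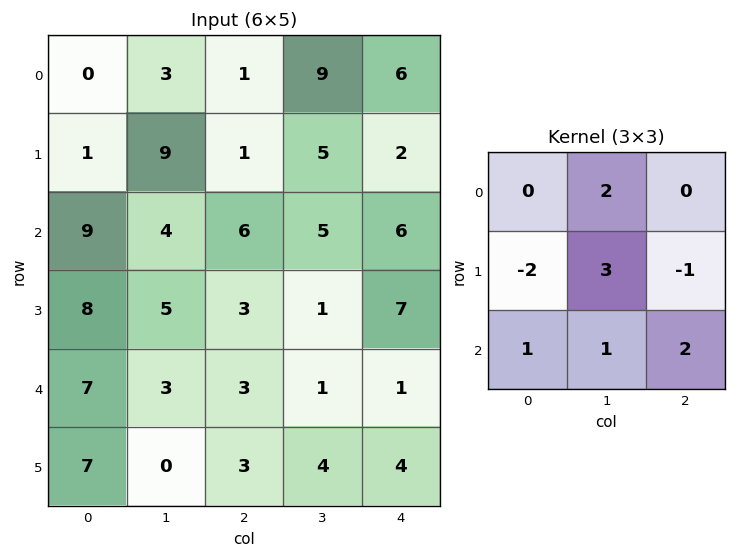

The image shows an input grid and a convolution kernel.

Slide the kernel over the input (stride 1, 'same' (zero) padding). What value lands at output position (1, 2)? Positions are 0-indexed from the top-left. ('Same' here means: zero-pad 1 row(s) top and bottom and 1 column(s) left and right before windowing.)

2

The receptive field on the zero-padded input at this output position is [3 1 9 / 9 1 5 / 4 6 5]. Elementwise product with the kernel and sum: 1·2 + 9·-2 + 1·3 + 5·-1 + 4·1 + 6·1 + 5·2.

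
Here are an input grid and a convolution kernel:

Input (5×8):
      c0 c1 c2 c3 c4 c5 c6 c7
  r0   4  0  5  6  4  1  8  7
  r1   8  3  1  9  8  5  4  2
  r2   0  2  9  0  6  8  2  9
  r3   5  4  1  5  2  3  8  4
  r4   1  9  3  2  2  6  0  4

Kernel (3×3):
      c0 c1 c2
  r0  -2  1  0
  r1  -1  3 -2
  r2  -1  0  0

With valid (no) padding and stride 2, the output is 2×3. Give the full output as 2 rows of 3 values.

-9 -3 -14
6 -11 -15

Output[0,0]: The receptive field on the input at this output position is [4 0 5 / 8 3 1 / 0 2 9]. Elementwise product with the kernel and sum: 4·-2 + 0·1 + 8·-1 + 3·3 + 1·-2 + 0·-1.
Output[0,1]: The receptive field on the input at this output position is [5 6 4 / 1 9 8 / 9 0 6]. Elementwise product with the kernel and sum: 5·-2 + 6·1 + 1·-1 + 9·3 + 8·-2 + 9·-1.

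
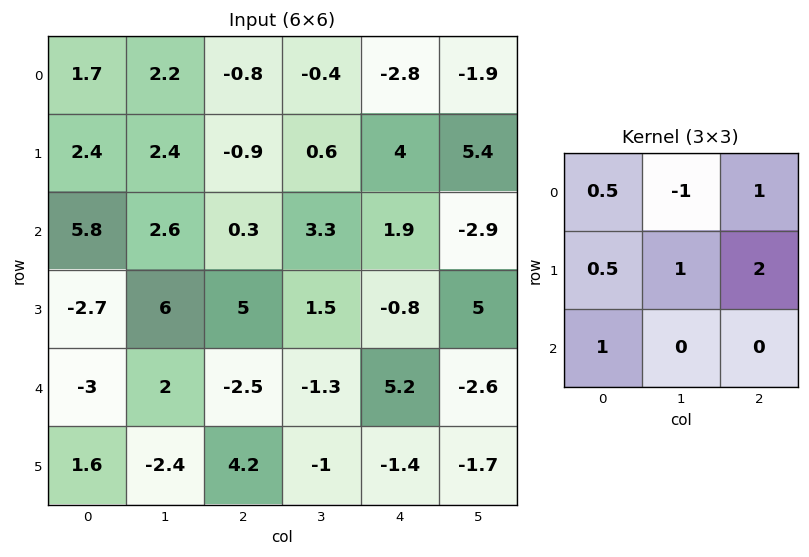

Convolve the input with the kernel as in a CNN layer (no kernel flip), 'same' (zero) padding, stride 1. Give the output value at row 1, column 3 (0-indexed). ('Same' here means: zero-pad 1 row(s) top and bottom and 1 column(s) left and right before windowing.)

The receptive field on the zero-padded input at this output position is [-0.8 -0.4 -2.8 / -0.9 0.6 4 / 0.3 3.3 1.9]. Elementwise product with the kernel and sum: -0.8·0.5 + -0.4·-1 + -2.8·1 + -0.9·0.5 + 0.6·1 + 4·2 + 0.3·1.

5.65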